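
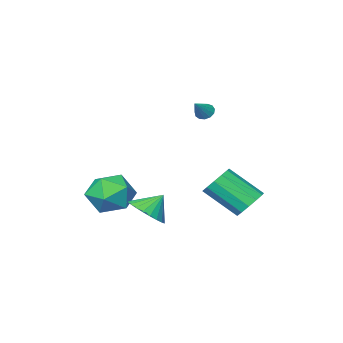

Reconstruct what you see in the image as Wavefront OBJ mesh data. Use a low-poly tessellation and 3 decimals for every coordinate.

v -3.877 -1.109 1.248
v -3.682 -0.815 0.88
v -3.043 -0.731 1.992
v -3.877 -0.654 1.017
v -4.072 -0.638 1.227
v -4.205 -0.772 1.444
v -4.234 -1.012 1.599
v -4.15 -1.284 1.642
v -3.978 -1.5 1.56
v -3.775 -1.591 1.379
v -3.604 -1.53 1.156
v -3.52 -1.335 0.963
v -3.549 -1.068 0.86
v -3.008 3.673 -2.986
v -2.271 3.727 -3.481
v -1.294 2.442 -2.169
v -2.032 2.387 -1.674
v -2.241 4.096 -3.142
v -1.265 2.81 -1.83
v -2.455 4.33 -2.754
v -1.479 3.044 -1.442
v -2.844 4.355 -2.439
v -1.868 3.07 -1.127
v -3.286 4.164 -2.298
v -2.31 2.879 -0.986
v -3.639 3.817 -2.375
v -2.663 2.531 -1.063
v -3.792 3.424 -2.646
v -2.816 2.138 -1.335
v -3.696 3.11 -3.026
v -2.72 1.824 -1.714
v -3.382 2.975 -3.392
v -2.406 1.689 -2.08
v -2.949 3.061 -3.63
v -1.973 1.775 -2.318
v -2.534 3.342 -3.663
v -1.558 2.056 -2.351
v 1.572 0.679 -3.168
v 2.61 0.493 -2.474
v 0.89 -1.173 -2.646
v 1.928 -1.359 -1.952
v 1.069 -0.51 -1.587
v 1.49 0.634 -1.909
v 2.01 -1.314 -3.211
v 2.431 -0.17 -3.533
v 2.88 -0.739 -2.501
v 2.298 -0.243 -1.497
v 1.202 -0.437 -3.623
v 0.62 0.059 -2.619
v 2.411 3.581 -2.291
v 3.071 3.164 -1.666
v 1.649 3.759 -1.369
v 3.177 3.539 -1.65
v 3.167 3.921 -1.732
v 3.042 4.25 -1.899
v 2.821 4.478 -2.126
v 2.537 4.569 -2.378
v 2.234 4.509 -2.617
v 1.958 4.309 -2.806
v 1.751 3.997 -2.917
v 1.645 3.622 -2.932
v 1.655 3.241 -2.85
v 1.78 2.911 -2.683
v 2.001 2.684 -2.456
v 2.285 2.593 -2.204
v 2.588 2.652 -1.965
v 2.864 2.853 -1.776
f 2 1 4
f 2 4 3
f 4 1 5
f 4 5 3
f 5 1 6
f 5 6 3
f 6 1 7
f 6 7 3
f 7 1 8
f 7 8 3
f 8 1 9
f 8 9 3
f 9 1 10
f 9 10 3
f 10 1 11
f 10 11 3
f 11 1 12
f 11 12 3
f 12 1 13
f 12 13 3
f 13 1 2
f 13 2 3
f 15 14 18
f 15 18 16
f 16 18 19
f 16 19 17
f 18 14 20
f 18 20 19
f 19 20 21
f 19 21 17
f 20 14 22
f 20 22 21
f 21 22 23
f 21 23 17
f 22 14 24
f 22 24 23
f 23 24 25
f 23 25 17
f 24 14 26
f 24 26 25
f 25 26 27
f 25 27 17
f 26 14 28
f 26 28 27
f 27 28 29
f 27 29 17
f 28 14 30
f 28 30 29
f 29 30 31
f 29 31 17
f 30 14 32
f 30 32 31
f 31 32 33
f 31 33 17
f 32 14 34
f 32 34 33
f 33 34 35
f 33 35 17
f 34 14 36
f 34 36 35
f 35 36 37
f 35 37 17
f 36 14 15
f 36 15 37
f 37 15 16
f 37 16 17
f 38 49 43
f 38 43 39
f 38 39 45
f 38 45 48
f 38 48 49
f 39 43 47
f 43 49 42
f 49 48 40
f 48 45 44
f 45 39 46
f 41 47 42
f 41 42 40
f 41 40 44
f 41 44 46
f 41 46 47
f 42 47 43
f 40 42 49
f 44 40 48
f 46 44 45
f 47 46 39
f 51 50 53
f 51 53 52
f 53 50 54
f 53 54 52
f 54 50 55
f 54 55 52
f 55 50 56
f 55 56 52
f 56 50 57
f 56 57 52
f 57 50 58
f 57 58 52
f 58 50 59
f 58 59 52
f 59 50 60
f 59 60 52
f 60 50 61
f 60 61 52
f 61 50 62
f 61 62 52
f 62 50 63
f 62 63 52
f 63 50 64
f 63 64 52
f 64 50 65
f 64 65 52
f 65 50 66
f 65 66 52
f 66 50 67
f 66 67 52
f 67 50 51
f 67 51 52



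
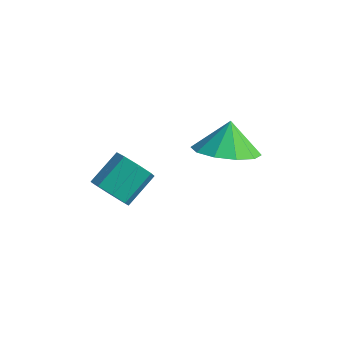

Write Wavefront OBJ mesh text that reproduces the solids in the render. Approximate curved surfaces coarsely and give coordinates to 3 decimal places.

v 3.951 -2.827 -1.141
v 4.751 -2.323 -1.225
v 3.769 -2.393 -0.259
v 4.315 -2.012 -1.467
v 3.74 -2.013 -1.584
v 3.245 -2.325 -1.533
v 3.02 -2.828 -1.332
v 3.15 -3.331 -1.058
v 3.586 -3.641 -0.816
v 4.161 -3.641 -0.698
v 4.656 -3.329 -0.75
v 4.881 -2.825 -0.951
v 0.987 -4.165 -3.743
v 1.635 -4.278 -3.697
v 1.762 -3.288 -3.032
v 1.113 -3.175 -3.077
v 1.516 -3.994 -4.098
v 1.643 -3.004 -3.432
v 1.087 -3.81 -4.29
v 1.214 -2.82 -3.624
v 0.599 -3.834 -4.162
v 0.726 -2.844 -3.496
v 0.338 -4.052 -3.788
v 0.465 -3.062 -3.123
v 0.457 -4.336 -3.388
v 0.584 -3.346 -2.722
v 0.886 -4.52 -3.196
v 1.013 -3.53 -2.53
v 1.374 -4.496 -3.324
v 1.501 -3.506 -2.658
f 2 1 4
f 2 4 3
f 4 1 5
f 4 5 3
f 5 1 6
f 5 6 3
f 6 1 7
f 6 7 3
f 7 1 8
f 7 8 3
f 8 1 9
f 8 9 3
f 9 1 10
f 9 10 3
f 10 1 11
f 10 11 3
f 11 1 12
f 11 12 3
f 12 1 2
f 12 2 3
f 14 13 17
f 14 17 15
f 15 17 18
f 15 18 16
f 17 13 19
f 17 19 18
f 18 19 20
f 18 20 16
f 19 13 21
f 19 21 20
f 20 21 22
f 20 22 16
f 21 13 23
f 21 23 22
f 22 23 24
f 22 24 16
f 23 13 25
f 23 25 24
f 24 25 26
f 24 26 16
f 25 13 27
f 25 27 26
f 26 27 28
f 26 28 16
f 27 13 29
f 27 29 28
f 28 29 30
f 28 30 16
f 29 13 14
f 29 14 30
f 30 14 15
f 30 15 16



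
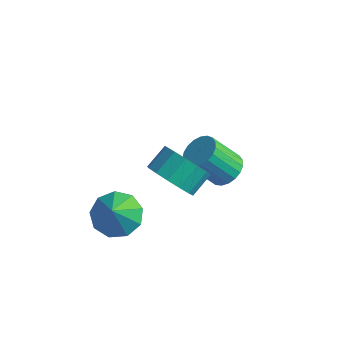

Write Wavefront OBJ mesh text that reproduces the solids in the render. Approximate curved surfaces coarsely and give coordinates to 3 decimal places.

v 2.638 -0.416 -1.542
v 3.694 -0.623 -1.445
v 3.817 0.309 -0.801
v 2.762 0.516 -0.898
v 3.65 -0.302 -1.901
v 3.774 0.63 -1.256
v 3.336 -0.012 -2.261
v 3.46 0.92 -1.616
v 2.835 0.17 -2.428
v 2.959 1.102 -1.783
v 2.281 0.195 -2.358
v 2.404 1.127 -1.713
v 1.822 0.057 -2.069
v 1.946 0.989 -1.424
v 1.583 -0.209 -1.639
v 1.706 0.723 -0.995
v 1.626 -0.53 -1.184
v 1.75 0.402 -0.539
v 1.94 -0.82 -0.824
v 2.064 0.112 -0.179
v 2.441 -1.002 -0.657
v 2.565 -0.07 -0.012
v 2.996 -1.027 -0.727
v 3.119 -0.095 -0.082
v 3.454 -0.889 -1.016
v 3.578 0.043 -0.371
v 0.665 -1.281 -4.374
v 1.366 -0.516 -4.158
v 1.175 -2.139 -2.986
v 0.733 -0.37 -3.836
v 0.069 -0.651 -3.766
v -0.317 -1.226 -3.98
v -0.243 -1.827 -4.379
v 0.256 -2.172 -4.775
v 0.946 -2.101 -4.984
v 1.505 -1.645 -4.908
v 1.671 -1.019 -4.582
v 2.357 3.604 -4.422
v 2.928 2.989 -4.446
v 2.134 2.2 -3.061
v 1.563 2.816 -3.038
v 3.077 3.218 -4.229
v 2.284 2.43 -2.845
v 3.102 3.515 -4.046
v 2.309 2.726 -2.662
v 2.998 3.827 -3.928
v 2.205 3.038 -2.543
v 2.784 4.1 -3.895
v 1.99 3.311 -2.511
v 2.495 4.288 -3.954
v 1.702 3.499 -2.569
v 2.182 4.357 -4.093
v 1.389 3.569 -2.709
v 1.9 4.297 -4.29
v 1.107 3.508 -2.905
v 1.696 4.116 -4.509
v 0.903 3.328 -3.124
v 1.607 3.847 -4.713
v 0.814 3.059 -3.329
v 1.647 3.537 -4.867
v 0.854 2.748 -3.483
v 1.81 3.237 -4.944
v 1.017 2.449 -3.56
v 2.068 3.002 -4.931
v 1.274 2.213 -3.546
v 2.375 2.87 -4.83
v 1.582 2.081 -3.445
v 2.679 2.865 -4.658
v 1.886 2.077 -3.274
f 2 1 5
f 2 5 3
f 3 5 6
f 3 6 4
f 5 1 7
f 5 7 6
f 6 7 8
f 6 8 4
f 7 1 9
f 7 9 8
f 8 9 10
f 8 10 4
f 9 1 11
f 9 11 10
f 10 11 12
f 10 12 4
f 11 1 13
f 11 13 12
f 12 13 14
f 12 14 4
f 13 1 15
f 13 15 14
f 14 15 16
f 14 16 4
f 15 1 17
f 15 17 16
f 16 17 18
f 16 18 4
f 17 1 19
f 17 19 18
f 18 19 20
f 18 20 4
f 19 1 21
f 19 21 20
f 20 21 22
f 20 22 4
f 21 1 23
f 21 23 22
f 22 23 24
f 22 24 4
f 23 1 25
f 23 25 24
f 24 25 26
f 24 26 4
f 25 1 2
f 25 2 26
f 26 2 3
f 26 3 4
f 28 27 30
f 28 30 29
f 30 27 31
f 30 31 29
f 31 27 32
f 31 32 29
f 32 27 33
f 32 33 29
f 33 27 34
f 33 34 29
f 34 27 35
f 34 35 29
f 35 27 36
f 35 36 29
f 36 27 37
f 36 37 29
f 37 27 28
f 37 28 29
f 39 38 42
f 39 42 40
f 40 42 43
f 40 43 41
f 42 38 44
f 42 44 43
f 43 44 45
f 43 45 41
f 44 38 46
f 44 46 45
f 45 46 47
f 45 47 41
f 46 38 48
f 46 48 47
f 47 48 49
f 47 49 41
f 48 38 50
f 48 50 49
f 49 50 51
f 49 51 41
f 50 38 52
f 50 52 51
f 51 52 53
f 51 53 41
f 52 38 54
f 52 54 53
f 53 54 55
f 53 55 41
f 54 38 56
f 54 56 55
f 55 56 57
f 55 57 41
f 56 38 58
f 56 58 57
f 57 58 59
f 57 59 41
f 58 38 60
f 58 60 59
f 59 60 61
f 59 61 41
f 60 38 62
f 60 62 61
f 61 62 63
f 61 63 41
f 62 38 64
f 62 64 63
f 63 64 65
f 63 65 41
f 64 38 66
f 64 66 65
f 65 66 67
f 65 67 41
f 66 38 68
f 66 68 67
f 67 68 69
f 67 69 41
f 68 38 39
f 68 39 69
f 69 39 40
f 69 40 41



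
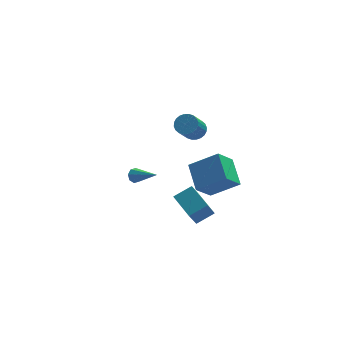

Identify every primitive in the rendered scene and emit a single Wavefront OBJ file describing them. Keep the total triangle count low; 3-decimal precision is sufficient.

v 1.67 -3.947 -0.407
v 0.74 -4.628 0.745
v 1.487 -2.284 0.429
v 0.556 -2.966 1.58
v 3.284 -4.314 0.68
v 2.353 -4.996 1.831
v 3.1 -2.652 1.515
v 2.17 -3.333 2.667
v 1.13 -2.325 -4.216
v 0.548 -3.363 -2.571
v 0.434 -0.923 -3.578
v -0.148 -1.961 -1.933
v 2.228 -2.039 -3.647
v 1.646 -3.077 -2.002
v 1.532 -0.637 -3.009
v 0.95 -1.675 -1.364
v 1.972 4.03 -0.829
v 2.457 4.352 -0.341
v 1.794 3.412 0.938
v 1.308 3.09 0.449
v 2.227 4.537 -0.324
v 1.563 3.597 0.955
v 1.957 4.646 -0.384
v 1.294 3.706 0.894
v 1.69 4.661 -0.512
v 1.027 3.721 0.767
v 1.466 4.579 -0.688
v 0.802 3.639 0.59
v 1.319 4.414 -0.886
v 0.655 3.474 0.393
v 1.271 4.191 -1.075
v 0.607 3.251 0.204
v 1.33 3.943 -1.226
v 0.666 3.003 0.052
v 1.486 3.708 -1.318
v 0.823 2.768 -0.039
v 1.717 3.523 -1.335
v 1.053 2.583 -0.056
v 1.986 3.414 -1.274
v 1.323 2.474 0.004
v 2.253 3.399 -1.147
v 1.59 2.459 0.132
v 2.478 3.481 -0.97
v 1.814 2.541 0.308
v 2.625 3.646 -0.773
v 1.961 2.706 0.506
v 2.673 3.869 -0.584
v 2.009 2.929 0.695
v 2.614 4.117 -0.432
v 1.95 3.177 0.846
v -2.36 -2.219 0.393
v -1.954 -2.055 0.131
v -1.28 -3.441 1.307
v -2.008 -1.856 0.462
v -2.269 -1.869 0.753
v -2.583 -2.087 0.833
v -2.766 -2.382 0.655
v -2.712 -2.581 0.324
v -2.452 -2.568 0.033
v -2.138 -2.351 -0.046
f 2 4 1
f 5 2 1
f 1 4 3
f 3 5 1
f 2 8 4
f 6 2 5
f 6 8 2
f 4 8 3
f 7 5 3
f 3 8 7
f 7 6 5
f 8 6 7
f 10 12 9
f 13 10 9
f 9 12 11
f 11 13 9
f 10 16 12
f 14 10 13
f 14 16 10
f 12 16 11
f 15 13 11
f 11 16 15
f 15 14 13
f 16 14 15
f 18 17 21
f 18 21 19
f 19 21 22
f 19 22 20
f 21 17 23
f 21 23 22
f 22 23 24
f 22 24 20
f 23 17 25
f 23 25 24
f 24 25 26
f 24 26 20
f 25 17 27
f 25 27 26
f 26 27 28
f 26 28 20
f 27 17 29
f 27 29 28
f 28 29 30
f 28 30 20
f 29 17 31
f 29 31 30
f 30 31 32
f 30 32 20
f 31 17 33
f 31 33 32
f 32 33 34
f 32 34 20
f 33 17 35
f 33 35 34
f 34 35 36
f 34 36 20
f 35 17 37
f 35 37 36
f 36 37 38
f 36 38 20
f 37 17 39
f 37 39 38
f 38 39 40
f 38 40 20
f 39 17 41
f 39 41 40
f 40 41 42
f 40 42 20
f 41 17 43
f 41 43 42
f 42 43 44
f 42 44 20
f 43 17 45
f 43 45 44
f 44 45 46
f 44 46 20
f 45 17 47
f 45 47 46
f 46 47 48
f 46 48 20
f 47 17 49
f 47 49 48
f 48 49 50
f 48 50 20
f 49 17 18
f 49 18 50
f 50 18 19
f 50 19 20
f 52 51 54
f 52 54 53
f 54 51 55
f 54 55 53
f 55 51 56
f 55 56 53
f 56 51 57
f 56 57 53
f 57 51 58
f 57 58 53
f 58 51 59
f 58 59 53
f 59 51 60
f 59 60 53
f 60 51 52
f 60 52 53



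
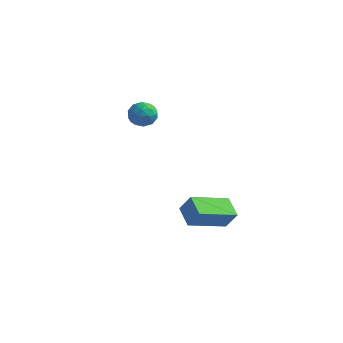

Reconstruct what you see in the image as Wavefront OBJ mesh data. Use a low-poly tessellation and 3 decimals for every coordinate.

v -2.089 1.457 1.217
v -1.823 1.006 1.835
v -3.317 1.074 1.465
v -3.051 0.623 2.083
v -3.027 1.431 2.131
v -2.268 1.668 1.977
v -2.872 0.412 1.323
v -2.113 0.649 1.169
v -2.307 0.361 1.9
v -2.403 0.991 2.4
v -2.737 1.089 0.9
v -2.833 1.719 1.4
v -1.848 1.265 1.504
v -3.292 0.815 1.796
v -3.277 1.29 1.824
v -3.121 1.025 2.187
v -2.11 1.654 1.588
v -1.953 1.389 1.951
v -2.661 1.639 2.125
v -3.187 0.691 1.349
v -3.03 0.426 1.712
v -2.019 1.055 1.113
v -1.863 0.79 1.476
v -2.479 0.441 1.175
v -1.977 0.621 1.906
v -2.699 0.396 2.052
v -2.593 0.272 1.605
v -2.147 0.411 1.514
v -2.033 0.991 2.2
v -2.755 0.766 2.346
v -2.74 1.241 2.374
v -2.294 1.38 2.283
v -2.317 0.612 2.238
v -2.385 1.314 0.954
v -3.107 1.089 1.1
v -2.846 0.7 1.017
v -2.4 0.839 0.926
v -2.441 1.684 1.248
v -3.163 1.459 1.394
v -2.993 1.669 1.786
v -2.547 1.808 1.695
v -2.823 1.468 1.062
v 3.125 -4.188 -1.522
v 2.259 -3.501 -1.055
v 4.133 -2.399 -2.283
v 3.267 -1.712 -1.817
v 3.693 -4.108 -0.583
v 2.827 -3.421 -0.117
v 4.701 -2.319 -1.345
v 3.835 -1.632 -0.878
f 1 38 17
f 38 12 41
f 17 41 6
f 38 41 17
f 1 17 13
f 17 6 18
f 13 18 2
f 17 18 13
f 1 13 22
f 13 2 23
f 22 23 8
f 13 23 22
f 1 22 34
f 22 8 37
f 34 37 11
f 22 37 34
f 1 34 38
f 34 11 42
f 38 42 12
f 34 42 38
f 2 18 29
f 18 6 32
f 29 32 10
f 18 32 29
f 6 41 19
f 41 12 40
f 19 40 5
f 41 40 19
f 12 42 39
f 42 11 35
f 39 35 3
f 42 35 39
f 11 37 36
f 37 8 24
f 36 24 7
f 37 24 36
f 8 23 28
f 23 2 25
f 28 25 9
f 23 25 28
f 4 30 16
f 30 10 31
f 16 31 5
f 30 31 16
f 4 16 14
f 16 5 15
f 14 15 3
f 16 15 14
f 4 14 21
f 14 3 20
f 21 20 7
f 14 20 21
f 4 21 26
f 21 7 27
f 26 27 9
f 21 27 26
f 4 26 30
f 26 9 33
f 30 33 10
f 26 33 30
f 5 31 19
f 31 10 32
f 19 32 6
f 31 32 19
f 3 15 39
f 15 5 40
f 39 40 12
f 15 40 39
f 7 20 36
f 20 3 35
f 36 35 11
f 20 35 36
f 9 27 28
f 27 7 24
f 28 24 8
f 27 24 28
f 10 33 29
f 33 9 25
f 29 25 2
f 33 25 29
f 44 46 43
f 47 44 43
f 43 46 45
f 45 47 43
f 44 50 46
f 48 44 47
f 48 50 44
f 46 50 45
f 49 47 45
f 45 50 49
f 49 48 47
f 50 48 49



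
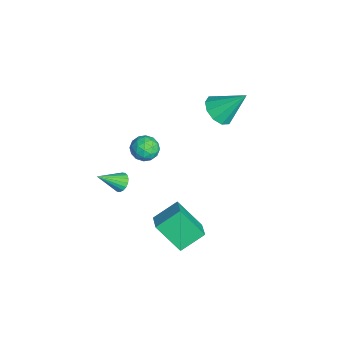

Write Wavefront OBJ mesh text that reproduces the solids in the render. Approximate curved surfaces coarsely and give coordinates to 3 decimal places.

v 1.523 -1.695 -2.262
v 1.183 -0.49 -1.473
v 2.131 -0.592 -3.684
v 1.79 0.613 -2.895
v 2.59 -1.693 -1.805
v 2.249 -0.488 -1.016
v 3.197 -0.59 -3.227
v 2.857 0.615 -2.438
v -3.976 2.21 0.161
v -3.539 1.543 0.657
v -3.624 3.51 1.599
v -3.143 1.806 0.322
v -3.066 2.224 -0.074
v -3.336 2.636 -0.38
v -3.851 2.887 -0.48
v -4.413 2.878 -0.335
v -4.809 2.615 -0.001
v -4.886 2.197 0.395
v -4.616 1.785 0.702
v -4.101 1.534 0.802
v -1.298 -2.941 -2.327
v -0.967 -3.175 -2.714
v -1.062 -4.119 -1.413
v -0.808 -3.039 -2.58
v -0.745 -2.883 -2.395
v -0.792 -2.739 -2.198
v -0.939 -2.635 -2.026
v -1.157 -2.591 -1.913
v -1.404 -2.617 -1.883
v -1.629 -2.707 -1.941
v -1.788 -2.843 -2.075
v -1.851 -2.999 -2.259
v -1.804 -3.143 -2.457
v -1.657 -3.247 -2.629
v -1.438 -3.291 -2.742
v -1.192 -3.265 -2.772
v -0.399 -1.131 1.193
v -0.074 -1.609 0.704
v -0.966 -2.071 1.736
v -0.641 -2.549 1.247
v -0.22 -2.198 1.768
v 0.131 -1.616 1.432
v -1.171 -2.064 1.008
v -0.82 -1.482 0.672
v -0.552 -2.185 0.589
v 0.036 -2.268 1.059
v -1.076 -1.412 1.381
v -0.488 -1.495 1.851
v -0.187 -1.287 0.901
v -0.853 -2.393 1.539
v -0.605 -2.186 1.846
v -0.415 -2.467 1.558
v -0.066 -1.292 1.329
v 0.124 -1.573 1.041
v 0.039 -1.919 1.667
v -1.164 -2.107 1.399
v -0.974 -2.388 1.111
v -0.625 -1.213 0.882
v -0.435 -1.494 0.594
v -1.079 -1.761 0.773
v -0.277 -1.907 0.546
v -0.61 -2.46 0.865
v -0.921 -2.174 0.724
v -0.715 -1.833 0.527
v 0.069 -1.956 0.822
v -0.265 -2.509 1.141
v -0.017 -2.302 1.448
v 0.189 -1.96 1.25
v -0.212 -2.295 0.755
v -0.775 -1.171 1.299
v -1.109 -1.724 1.618
v -1.229 -1.72 1.19
v -1.023 -1.378 0.992
v -0.43 -1.22 1.575
v -0.763 -1.773 1.894
v -0.325 -1.847 1.913
v -0.119 -1.506 1.716
v -0.828 -1.385 1.685
f 2 4 1
f 5 2 1
f 1 4 3
f 3 5 1
f 2 8 4
f 6 2 5
f 6 8 2
f 4 8 3
f 7 5 3
f 3 8 7
f 7 6 5
f 8 6 7
f 10 9 12
f 10 12 11
f 12 9 13
f 12 13 11
f 13 9 14
f 13 14 11
f 14 9 15
f 14 15 11
f 15 9 16
f 15 16 11
f 16 9 17
f 16 17 11
f 17 9 18
f 17 18 11
f 18 9 19
f 18 19 11
f 19 9 20
f 19 20 11
f 20 9 10
f 20 10 11
f 22 21 24
f 22 24 23
f 24 21 25
f 24 25 23
f 25 21 26
f 25 26 23
f 26 21 27
f 26 27 23
f 27 21 28
f 27 28 23
f 28 21 29
f 28 29 23
f 29 21 30
f 29 30 23
f 30 21 31
f 30 31 23
f 31 21 32
f 31 32 23
f 32 21 33
f 32 33 23
f 33 21 34
f 33 34 23
f 34 21 35
f 34 35 23
f 35 21 36
f 35 36 23
f 36 21 22
f 36 22 23
f 37 74 53
f 74 48 77
f 53 77 42
f 74 77 53
f 37 53 49
f 53 42 54
f 49 54 38
f 53 54 49
f 37 49 58
f 49 38 59
f 58 59 44
f 49 59 58
f 37 58 70
f 58 44 73
f 70 73 47
f 58 73 70
f 37 70 74
f 70 47 78
f 74 78 48
f 70 78 74
f 38 54 65
f 54 42 68
f 65 68 46
f 54 68 65
f 42 77 55
f 77 48 76
f 55 76 41
f 77 76 55
f 48 78 75
f 78 47 71
f 75 71 39
f 78 71 75
f 47 73 72
f 73 44 60
f 72 60 43
f 73 60 72
f 44 59 64
f 59 38 61
f 64 61 45
f 59 61 64
f 40 66 52
f 66 46 67
f 52 67 41
f 66 67 52
f 40 52 50
f 52 41 51
f 50 51 39
f 52 51 50
f 40 50 57
f 50 39 56
f 57 56 43
f 50 56 57
f 40 57 62
f 57 43 63
f 62 63 45
f 57 63 62
f 40 62 66
f 62 45 69
f 66 69 46
f 62 69 66
f 41 67 55
f 67 46 68
f 55 68 42
f 67 68 55
f 39 51 75
f 51 41 76
f 75 76 48
f 51 76 75
f 43 56 72
f 56 39 71
f 72 71 47
f 56 71 72
f 45 63 64
f 63 43 60
f 64 60 44
f 63 60 64
f 46 69 65
f 69 45 61
f 65 61 38
f 69 61 65



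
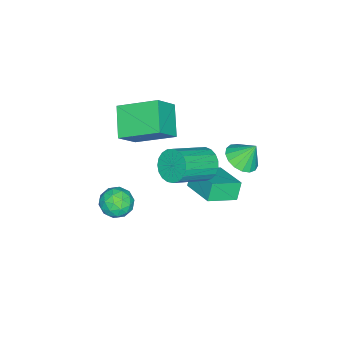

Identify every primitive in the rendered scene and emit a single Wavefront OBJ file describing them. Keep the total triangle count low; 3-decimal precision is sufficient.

v -0.106 -4.179 1.337
v 0.864 -4.503 2.421
v -0.493 -2.352 2.23
v 0.477 -2.676 3.314
v 1.123 -3.484 0.446
v 2.093 -3.808 1.53
v 0.736 -1.657 1.339
v 1.706 -1.981 2.423
v 2.082 -0.492 -0.408
v 1.644 -0.493 0.424
v 1.022 0.393 -0.966
v 0.583 0.393 -0.135
v 2.997 0.907 0.075
v 2.558 0.907 0.906
v 1.936 1.793 -0.484
v 1.498 1.792 0.348
v -0.804 0.781 -0.617
v -0.378 0.178 -0.176
v -1.016 1.359 0.377
v -0.087 0.453 -0.274
v 0.039 0.803 -0.45
v -0.027 1.147 -0.665
v -0.272 1.408 -0.869
v -0.639 1.525 -1.015
v -1.043 1.472 -1.07
v -1.393 1.26 -1.022
v -1.607 0.938 -0.88
v -1.638 0.581 -0.679
v -1.478 0.269 -0.463
v -1.163 0.074 -0.283
v -0.766 0.042 -0.179
v 1.534 -3.825 -2.939
v 1.88 -3.229 -3.441
v 2.74 -4.491 -2.899
v 3.086 -3.895 -3.401
v 2.865 -3.702 -2.601
v 2.12 -3.291 -2.626
v 2.5 -4.429 -3.714
v 1.755 -4.018 -3.739
v 2.477 -3.603 -3.92
v 2.702 -3.154 -3.232
v 1.918 -4.566 -3.108
v 2.143 -4.117 -2.42
v 1.601 -3.469 -3.194
v 3.019 -4.251 -3.146
v 2.889 -4.138 -2.676
v 3.092 -3.788 -2.971
v 1.742 -3.505 -2.715
v 1.945 -3.155 -3.009
v 2.524 -3.433 -2.516
v 2.675 -4.565 -3.331
v 2.878 -4.215 -3.625
v 1.528 -3.932 -3.369
v 1.731 -3.582 -3.664
v 2.096 -4.287 -3.824
v 2.155 -3.338 -3.77
v 2.864 -3.73 -3.746
v 2.52 -4.043 -3.93
v 2.082 -3.802 -3.945
v 2.288 -3.074 -3.366
v 2.996 -3.466 -3.342
v 2.867 -3.352 -2.872
v 2.428 -3.11 -2.887
v 2.638 -3.294 -3.647
v 1.624 -4.254 -2.998
v 2.332 -4.646 -2.974
v 2.192 -4.61 -3.453
v 1.753 -4.368 -3.468
v 1.756 -3.99 -2.594
v 2.465 -4.382 -2.57
v 2.538 -3.918 -2.395
v 2.1 -3.677 -2.41
v 1.982 -4.426 -2.693
v 2.118 0.309 1.652
v 2.581 0.332 0.963
v 4.104 -0.447 1.96
v 3.642 -0.469 2.648
v 2.646 0.64 1.103
v 4.17 -0.138 2.1
v 2.621 0.891 1.339
v 4.144 0.113 2.336
v 2.508 1.042 1.628
v 4.031 0.263 2.625
v 2.328 1.066 1.922
v 3.851 0.287 2.919
v 2.112 0.959 2.169
v 3.635 0.18 3.166
v 1.897 0.739 2.326
v 3.42 -0.039 3.323
v 1.72 0.446 2.367
v 3.243 -0.333 3.364
v 1.612 0.129 2.284
v 3.135 -0.65 3.281
v 1.592 -0.157 2.092
v 3.115 -0.936 3.089
v 1.662 -0.363 1.823
v 3.186 -1.141 2.82
v 1.812 -0.452 1.525
v 3.335 -1.23 2.522
v 2.015 -0.409 1.249
v 3.538 -1.188 2.246
v 2.235 -0.242 1.042
v 3.758 -1.021 2.039
v 2.435 0.02 0.941
v 3.959 -0.759 1.938
f 2 4 1
f 5 2 1
f 1 4 3
f 3 5 1
f 2 8 4
f 6 2 5
f 6 8 2
f 4 8 3
f 7 5 3
f 3 8 7
f 7 6 5
f 8 6 7
f 10 12 9
f 13 10 9
f 9 12 11
f 11 13 9
f 10 16 12
f 14 10 13
f 14 16 10
f 12 16 11
f 15 13 11
f 11 16 15
f 15 14 13
f 16 14 15
f 18 17 20
f 18 20 19
f 20 17 21
f 20 21 19
f 21 17 22
f 21 22 19
f 22 17 23
f 22 23 19
f 23 17 24
f 23 24 19
f 24 17 25
f 24 25 19
f 25 17 26
f 25 26 19
f 26 17 27
f 26 27 19
f 27 17 28
f 27 28 19
f 28 17 29
f 28 29 19
f 29 17 30
f 29 30 19
f 30 17 31
f 30 31 19
f 31 17 18
f 31 18 19
f 32 69 48
f 69 43 72
f 48 72 37
f 69 72 48
f 32 48 44
f 48 37 49
f 44 49 33
f 48 49 44
f 32 44 53
f 44 33 54
f 53 54 39
f 44 54 53
f 32 53 65
f 53 39 68
f 65 68 42
f 53 68 65
f 32 65 69
f 65 42 73
f 69 73 43
f 65 73 69
f 33 49 60
f 49 37 63
f 60 63 41
f 49 63 60
f 37 72 50
f 72 43 71
f 50 71 36
f 72 71 50
f 43 73 70
f 73 42 66
f 70 66 34
f 73 66 70
f 42 68 67
f 68 39 55
f 67 55 38
f 68 55 67
f 39 54 59
f 54 33 56
f 59 56 40
f 54 56 59
f 35 61 47
f 61 41 62
f 47 62 36
f 61 62 47
f 35 47 45
f 47 36 46
f 45 46 34
f 47 46 45
f 35 45 52
f 45 34 51
f 52 51 38
f 45 51 52
f 35 52 57
f 52 38 58
f 57 58 40
f 52 58 57
f 35 57 61
f 57 40 64
f 61 64 41
f 57 64 61
f 36 62 50
f 62 41 63
f 50 63 37
f 62 63 50
f 34 46 70
f 46 36 71
f 70 71 43
f 46 71 70
f 38 51 67
f 51 34 66
f 67 66 42
f 51 66 67
f 40 58 59
f 58 38 55
f 59 55 39
f 58 55 59
f 41 64 60
f 64 40 56
f 60 56 33
f 64 56 60
f 75 74 78
f 75 78 76
f 76 78 79
f 76 79 77
f 78 74 80
f 78 80 79
f 79 80 81
f 79 81 77
f 80 74 82
f 80 82 81
f 81 82 83
f 81 83 77
f 82 74 84
f 82 84 83
f 83 84 85
f 83 85 77
f 84 74 86
f 84 86 85
f 85 86 87
f 85 87 77
f 86 74 88
f 86 88 87
f 87 88 89
f 87 89 77
f 88 74 90
f 88 90 89
f 89 90 91
f 89 91 77
f 90 74 92
f 90 92 91
f 91 92 93
f 91 93 77
f 92 74 94
f 92 94 93
f 93 94 95
f 93 95 77
f 94 74 96
f 94 96 95
f 95 96 97
f 95 97 77
f 96 74 98
f 96 98 97
f 97 98 99
f 97 99 77
f 98 74 100
f 98 100 99
f 99 100 101
f 99 101 77
f 100 74 102
f 100 102 101
f 101 102 103
f 101 103 77
f 102 74 104
f 102 104 103
f 103 104 105
f 103 105 77
f 104 74 75
f 104 75 105
f 105 75 76
f 105 76 77



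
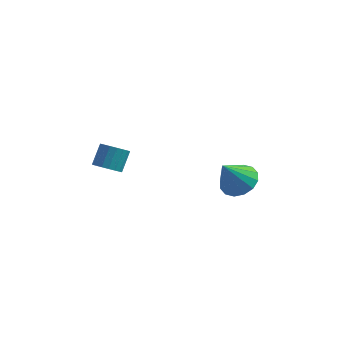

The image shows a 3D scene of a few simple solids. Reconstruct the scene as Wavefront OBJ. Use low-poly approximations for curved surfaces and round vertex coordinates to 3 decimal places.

v 3.985 2.478 -2.955
v 4.648 2.763 -2.544
v 3.495 1.842 -1.725
v 4.351 3.07 -2.503
v 3.956 3.22 -2.583
v 3.569 3.17 -2.763
v 3.294 2.936 -2.994
v 3.203 2.578 -3.215
v 3.322 2.194 -3.366
v 3.619 1.886 -3.408
v 4.014 1.737 -3.328
v 4.401 1.786 -3.148
v 4.677 2.021 -2.917
v 4.767 2.378 -2.696
v -1.083 1.647 -2.829
v -0.5 1.478 -2.764
v -0.395 2.144 -1.986
v -0.977 2.313 -2.051
v -0.484 1.683 -2.942
v -0.379 2.349 -2.163
v -0.587 1.881 -3.097
v -0.481 2.547 -2.318
v -0.788 2.032 -3.199
v -0.682 2.698 -2.42
v -1.047 2.107 -3.228
v -0.941 2.773 -2.449
v -1.313 2.091 -3.178
v -1.208 2.757 -2.399
v -1.534 1.987 -3.059
v -1.428 2.653 -2.28
v -1.665 1.816 -2.894
v -1.56 2.482 -2.116
v -1.681 1.611 -2.717
v -1.576 2.277 -1.938
v -1.579 1.413 -2.562
v -1.473 2.079 -1.783
v -1.378 1.262 -2.46
v -1.272 1.928 -1.681
v -1.119 1.187 -2.431
v -1.013 1.853 -1.652
v -0.852 1.203 -2.481
v -0.747 1.869 -1.702
v -0.632 1.307 -2.6
v -0.526 1.973 -1.821
f 2 1 4
f 2 4 3
f 4 1 5
f 4 5 3
f 5 1 6
f 5 6 3
f 6 1 7
f 6 7 3
f 7 1 8
f 7 8 3
f 8 1 9
f 8 9 3
f 9 1 10
f 9 10 3
f 10 1 11
f 10 11 3
f 11 1 12
f 11 12 3
f 12 1 13
f 12 13 3
f 13 1 14
f 13 14 3
f 14 1 2
f 14 2 3
f 16 15 19
f 16 19 17
f 17 19 20
f 17 20 18
f 19 15 21
f 19 21 20
f 20 21 22
f 20 22 18
f 21 15 23
f 21 23 22
f 22 23 24
f 22 24 18
f 23 15 25
f 23 25 24
f 24 25 26
f 24 26 18
f 25 15 27
f 25 27 26
f 26 27 28
f 26 28 18
f 27 15 29
f 27 29 28
f 28 29 30
f 28 30 18
f 29 15 31
f 29 31 30
f 30 31 32
f 30 32 18
f 31 15 33
f 31 33 32
f 32 33 34
f 32 34 18
f 33 15 35
f 33 35 34
f 34 35 36
f 34 36 18
f 35 15 37
f 35 37 36
f 36 37 38
f 36 38 18
f 37 15 39
f 37 39 38
f 38 39 40
f 38 40 18
f 39 15 41
f 39 41 40
f 40 41 42
f 40 42 18
f 41 15 43
f 41 43 42
f 42 43 44
f 42 44 18
f 43 15 16
f 43 16 44
f 44 16 17
f 44 17 18



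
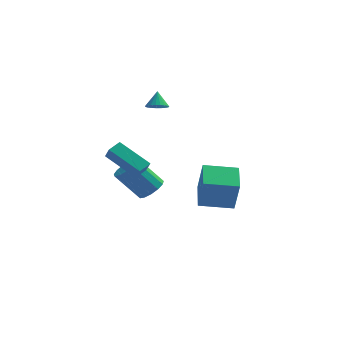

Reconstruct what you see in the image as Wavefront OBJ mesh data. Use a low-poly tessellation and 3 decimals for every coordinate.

v -0.571 -0.471 -3.407
v 0.038 -0.708 -2.895
v -1.261 -0.727 -1.361
v -1.869 -0.489 -1.873
v 0.037 -0.24 -2.89
v -1.262 -0.259 -1.356
v -0.157 0.154 -3.05
v -1.456 0.135 -1.516
v -0.483 0.35 -3.322
v -1.781 0.332 -1.788
v -0.836 0.286 -3.622
v -2.134 0.267 -2.088
v -1.105 -0.019 -3.854
v -2.403 -0.038 -2.32
v -1.204 -0.467 -3.943
v -2.503 -0.486 -2.409
v -1.102 -0.916 -3.863
v -2.401 -0.935 -2.329
v -0.832 -1.224 -3.637
v -2.131 -1.243 -2.103
v -0.478 -1.293 -3.339
v -1.777 -1.311 -1.805
v -0.154 -1.1 -3.062
v -1.453 -1.119 -1.528
v -0.866 -4.417 -0.628
v -0.612 -4.866 0.035
v -2.457 -3.73 0.447
v -2.203 -4.179 1.11
v -0.417 -3.781 -0.37
v -0.163 -4.23 0.293
v -2.008 -3.094 0.705
v -1.754 -3.543 1.368
v 1.748 0.426 -4.94
v 2.059 -0.061 -3.067
v 1.565 2.2 -4.449
v 1.876 1.714 -2.576
v 3.624 0.686 -5.184
v 3.935 0.2 -3.311
v 3.441 2.461 -4.693
v 3.752 1.974 -2.82
v -0.676 3.115 0.99
v -0.222 2.748 1.252
v -0.724 3.685 1.87
v -0.078 2.94 1.136
v -0.038 3.162 0.994
v -0.108 3.375 0.852
v -0.276 3.544 0.734
v -0.514 3.638 0.66
v -0.779 3.642 0.643
v -1.027 3.555 0.686
v -1.214 3.392 0.781
v -1.308 3.181 0.913
v -1.293 2.958 1.058
v -1.171 2.762 1.191
v -0.963 2.628 1.29
v -0.706 2.578 1.336
v -0.444 2.62 1.323
f 2 1 5
f 2 5 3
f 3 5 6
f 3 6 4
f 5 1 7
f 5 7 6
f 6 7 8
f 6 8 4
f 7 1 9
f 7 9 8
f 8 9 10
f 8 10 4
f 9 1 11
f 9 11 10
f 10 11 12
f 10 12 4
f 11 1 13
f 11 13 12
f 12 13 14
f 12 14 4
f 13 1 15
f 13 15 14
f 14 15 16
f 14 16 4
f 15 1 17
f 15 17 16
f 16 17 18
f 16 18 4
f 17 1 19
f 17 19 18
f 18 19 20
f 18 20 4
f 19 1 21
f 19 21 20
f 20 21 22
f 20 22 4
f 21 1 23
f 21 23 22
f 22 23 24
f 22 24 4
f 23 1 2
f 23 2 24
f 24 2 3
f 24 3 4
f 26 28 25
f 29 26 25
f 25 28 27
f 27 29 25
f 26 32 28
f 30 26 29
f 30 32 26
f 28 32 27
f 31 29 27
f 27 32 31
f 31 30 29
f 32 30 31
f 34 36 33
f 37 34 33
f 33 36 35
f 35 37 33
f 34 40 36
f 38 34 37
f 38 40 34
f 36 40 35
f 39 37 35
f 35 40 39
f 39 38 37
f 40 38 39
f 42 41 44
f 42 44 43
f 44 41 45
f 44 45 43
f 45 41 46
f 45 46 43
f 46 41 47
f 46 47 43
f 47 41 48
f 47 48 43
f 48 41 49
f 48 49 43
f 49 41 50
f 49 50 43
f 50 41 51
f 50 51 43
f 51 41 52
f 51 52 43
f 52 41 53
f 52 53 43
f 53 41 54
f 53 54 43
f 54 41 55
f 54 55 43
f 55 41 56
f 55 56 43
f 56 41 57
f 56 57 43
f 57 41 42
f 57 42 43



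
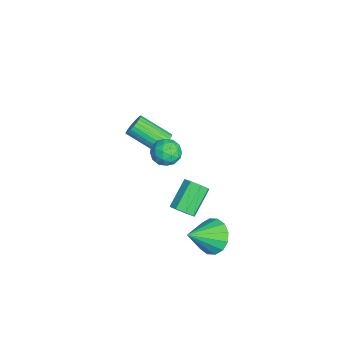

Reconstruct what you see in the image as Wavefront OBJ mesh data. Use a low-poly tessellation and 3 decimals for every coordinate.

v 2.459 0.238 2.242
v 3.116 0.501 2.635
v 2.844 -1.001 2.425
v 3.501 -0.738 2.818
v 2.769 -0.652 3.152
v 2.531 0.113 3.039
v 3.429 -0.613 2.021
v 3.191 0.152 1.908
v 3.716 -0.026 2.499
v 3.308 -0.05 3.197
v 2.652 -0.45 1.863
v 2.244 -0.474 2.561
v 2.753 0.478 2.423
v 3.207 -0.978 2.637
v 2.776 -0.928 2.833
v 3.162 -0.773 3.065
v 2.409 0.25 2.66
v 2.796 0.405 2.891
v 2.592 -0.273 3.195
v 3.164 -0.905 2.169
v 3.551 -0.75 2.4
v 2.798 0.273 1.995
v 3.184 0.428 2.227
v 3.368 -0.227 1.865
v 3.492 0.323 2.573
v 3.719 -0.405 2.681
v 3.677 -0.332 2.212
v 3.537 0.118 2.146
v 3.252 0.309 2.984
v 3.479 -0.419 3.091
v 3.048 -0.369 3.288
v 2.908 0.081 3.221
v 3.605 -0 2.904
v 2.481 -0.081 1.969
v 2.708 -0.809 2.076
v 3.052 -0.581 1.839
v 2.912 -0.131 1.772
v 2.241 -0.095 2.379
v 2.468 -0.823 2.487
v 2.423 -0.618 2.914
v 2.283 -0.168 2.848
v 2.355 -0.5 2.156
v 3.362 2 -4.15
v 4.084 2.699 -3.848
v 4.158 0.7 -3.05
v 3.678 2.753 -3.491
v 3.187 2.605 -3.31
v 2.743 2.295 -3.355
v 2.465 1.905 -3.612
v 2.427 1.541 -4.014
v 2.639 1.3 -4.453
v 3.045 1.247 -4.81
v 3.536 1.395 -4.991
v 3.98 1.705 -4.946
v 4.258 2.094 -4.688
v 4.297 2.458 -4.286
v 2.514 0.555 -2.882
v 3.025 0.709 -2.429
v 1.877 1.5 -1.405
v 1.366 1.345 -1.858
v 2.957 1.091 -2.799
v 1.809 1.881 -1.775
v 2.63 1.158 -3.218
v 1.481 1.948 -2.194
v 2.235 0.872 -3.44
v 1.086 1.662 -2.416
v 2.003 0.4 -3.335
v 0.855 1.191 -2.311
v 2.071 0.019 -2.965
v 0.923 0.809 -1.941
v 2.399 -0.048 -2.546
v 1.25 0.742 -1.522
v 2.794 0.238 -2.324
v 1.645 1.028 -1.3
v -1.218 -0.137 -1.022
v -0.626 -0.426 -1.059
v -1.309 -1.952 -0.075
v -1.902 -1.663 -0.038
v -0.604 -0.294 -0.839
v -1.287 -1.82 0.145
v -0.675 -0.138 -0.647
v -1.359 -1.664 0.337
v -0.829 0.018 -0.512
v -1.513 -1.508 0.472
v -1.043 0.15 -0.454
v -1.726 -1.376 0.53
v -1.283 0.239 -0.483
v -1.966 -1.287 0.5
v -1.513 0.271 -0.594
v -2.196 -1.255 0.389
v -1.698 0.24 -0.771
v -2.382 -1.286 0.213
v -1.811 0.152 -0.985
v -2.494 -1.374 -0.001
v -1.833 0.02 -1.205
v -2.516 -1.506 -0.221
v -1.761 -0.136 -1.397
v -2.445 -1.662 -0.413
v -1.607 -0.292 -1.532
v -2.291 -1.818 -0.548
v -1.394 -0.424 -1.59
v -2.077 -1.95 -0.606
v -1.154 -0.513 -1.56
v -1.837 -2.039 -0.577
v -0.924 -0.545 -1.449
v -1.607 -2.071 -0.466
v -0.738 -0.514 -1.273
v -1.422 -2.04 -0.289
f 1 38 17
f 38 12 41
f 17 41 6
f 38 41 17
f 1 17 13
f 17 6 18
f 13 18 2
f 17 18 13
f 1 13 22
f 13 2 23
f 22 23 8
f 13 23 22
f 1 22 34
f 22 8 37
f 34 37 11
f 22 37 34
f 1 34 38
f 34 11 42
f 38 42 12
f 34 42 38
f 2 18 29
f 18 6 32
f 29 32 10
f 18 32 29
f 6 41 19
f 41 12 40
f 19 40 5
f 41 40 19
f 12 42 39
f 42 11 35
f 39 35 3
f 42 35 39
f 11 37 36
f 37 8 24
f 36 24 7
f 37 24 36
f 8 23 28
f 23 2 25
f 28 25 9
f 23 25 28
f 4 30 16
f 30 10 31
f 16 31 5
f 30 31 16
f 4 16 14
f 16 5 15
f 14 15 3
f 16 15 14
f 4 14 21
f 14 3 20
f 21 20 7
f 14 20 21
f 4 21 26
f 21 7 27
f 26 27 9
f 21 27 26
f 4 26 30
f 26 9 33
f 30 33 10
f 26 33 30
f 5 31 19
f 31 10 32
f 19 32 6
f 31 32 19
f 3 15 39
f 15 5 40
f 39 40 12
f 15 40 39
f 7 20 36
f 20 3 35
f 36 35 11
f 20 35 36
f 9 27 28
f 27 7 24
f 28 24 8
f 27 24 28
f 10 33 29
f 33 9 25
f 29 25 2
f 33 25 29
f 44 43 46
f 44 46 45
f 46 43 47
f 46 47 45
f 47 43 48
f 47 48 45
f 48 43 49
f 48 49 45
f 49 43 50
f 49 50 45
f 50 43 51
f 50 51 45
f 51 43 52
f 51 52 45
f 52 43 53
f 52 53 45
f 53 43 54
f 53 54 45
f 54 43 55
f 54 55 45
f 55 43 56
f 55 56 45
f 56 43 44
f 56 44 45
f 58 57 61
f 58 61 59
f 59 61 62
f 59 62 60
f 61 57 63
f 61 63 62
f 62 63 64
f 62 64 60
f 63 57 65
f 63 65 64
f 64 65 66
f 64 66 60
f 65 57 67
f 65 67 66
f 66 67 68
f 66 68 60
f 67 57 69
f 67 69 68
f 68 69 70
f 68 70 60
f 69 57 71
f 69 71 70
f 70 71 72
f 70 72 60
f 71 57 73
f 71 73 72
f 72 73 74
f 72 74 60
f 73 57 58
f 73 58 74
f 74 58 59
f 74 59 60
f 76 75 79
f 76 79 77
f 77 79 80
f 77 80 78
f 79 75 81
f 79 81 80
f 80 81 82
f 80 82 78
f 81 75 83
f 81 83 82
f 82 83 84
f 82 84 78
f 83 75 85
f 83 85 84
f 84 85 86
f 84 86 78
f 85 75 87
f 85 87 86
f 86 87 88
f 86 88 78
f 87 75 89
f 87 89 88
f 88 89 90
f 88 90 78
f 89 75 91
f 89 91 90
f 90 91 92
f 90 92 78
f 91 75 93
f 91 93 92
f 92 93 94
f 92 94 78
f 93 75 95
f 93 95 94
f 94 95 96
f 94 96 78
f 95 75 97
f 95 97 96
f 96 97 98
f 96 98 78
f 97 75 99
f 97 99 98
f 98 99 100
f 98 100 78
f 99 75 101
f 99 101 100
f 100 101 102
f 100 102 78
f 101 75 103
f 101 103 102
f 102 103 104
f 102 104 78
f 103 75 105
f 103 105 104
f 104 105 106
f 104 106 78
f 105 75 107
f 105 107 106
f 106 107 108
f 106 108 78
f 107 75 76
f 107 76 108
f 108 76 77
f 108 77 78



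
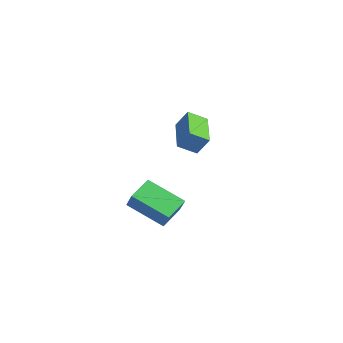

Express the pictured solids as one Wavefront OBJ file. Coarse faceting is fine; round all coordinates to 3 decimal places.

v -0.947 -4.656 -0.315
v -0.428 -4.788 0.623
v -1.278 -3.295 0.06
v -0.759 -3.427 0.997
v 0.899 -3.953 -1.237
v 1.418 -4.085 -0.3
v 0.568 -2.592 -0.863
v 1.087 -2.724 0.075
v -3.36 0.899 0.306
v -2.844 1.276 1.346
v -4.966 2.299 0.596
v -4.451 2.675 1.636
v -2.749 1.725 -0.296
v -2.234 2.101 0.744
v -4.356 3.124 -0.006
v -3.84 3.501 1.034
f 2 4 1
f 5 2 1
f 1 4 3
f 3 5 1
f 2 8 4
f 6 2 5
f 6 8 2
f 4 8 3
f 7 5 3
f 3 8 7
f 7 6 5
f 8 6 7
f 10 12 9
f 13 10 9
f 9 12 11
f 11 13 9
f 10 16 12
f 14 10 13
f 14 16 10
f 12 16 11
f 15 13 11
f 11 16 15
f 15 14 13
f 16 14 15



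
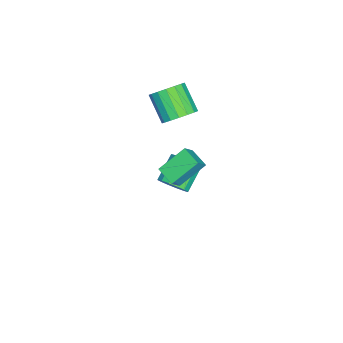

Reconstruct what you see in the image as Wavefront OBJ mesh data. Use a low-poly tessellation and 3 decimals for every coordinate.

v 2.181 -1.02 3.128
v 2.835 -1.271 3.936
v 1.217 0.114 4.259
v 1.871 -0.136 5.068
v 2.889 -0.124 2.832
v 3.543 -0.374 3.641
v 1.925 1.011 3.964
v 2.579 0.76 4.772
v -2.309 -1.49 3.165
v -1.739 -2.344 2.944
v -2.781 -3.363 4.194
v -3.351 -2.51 4.415
v -1.492 -2.129 3.325
v -2.533 -3.149 4.575
v -1.431 -1.769 3.67
v -2.473 -2.788 4.92
v -1.572 -1.344 3.899
v -2.614 -2.363 5.149
v -1.882 -0.953 3.959
v -2.924 -1.972 5.209
v -2.29 -0.685 3.838
v -3.331 -1.704 5.088
v -2.702 -0.601 3.563
v -3.743 -1.621 4.813
v -3.024 -0.722 3.196
v -4.065 -1.741 4.446
v -3.182 -1.018 2.823
v -4.224 -2.037 4.073
v -3.141 -1.423 2.527
v -4.182 -2.442 3.777
v -2.909 -1.843 2.378
v -3.95 -2.862 3.628
v -2.539 -2.182 2.409
v -3.581 -3.201 3.659
v -2.117 -2.363 2.613
v -3.159 -3.382 3.864
v -1.918 -1.796 -2.98
v -1.566 -2.328 -2.262
v -3.011 -1.936 -1.263
v -3.362 -1.404 -1.98
v -1.387 -1.872 -2.183
v -2.832 -1.479 -1.184
v -1.35 -1.394 -2.317
v -2.795 -1.002 -1.318
v -1.466 -1.025 -2.629
v -2.911 -0.633 -1.63
v -1.702 -0.862 -3.035
v -3.147 -0.47 -2.035
v -1.996 -0.95 -3.426
v -3.441 -0.557 -2.426
v -2.269 -1.264 -3.697
v -3.714 -0.872 -2.698
v -2.448 -1.721 -3.776
v -3.893 -1.328 -2.777
v -2.485 -2.198 -3.642
v -3.93 -1.806 -2.643
v -2.369 -2.567 -3.33
v -3.814 -2.175 -2.331
v -2.133 -2.73 -2.925
v -3.578 -2.338 -1.925
v -1.839 -2.643 -2.534
v -3.284 -2.25 -1.534
f 2 4 1
f 5 2 1
f 1 4 3
f 3 5 1
f 2 8 4
f 6 2 5
f 6 8 2
f 4 8 3
f 7 5 3
f 3 8 7
f 7 6 5
f 8 6 7
f 10 9 13
f 10 13 11
f 11 13 14
f 11 14 12
f 13 9 15
f 13 15 14
f 14 15 16
f 14 16 12
f 15 9 17
f 15 17 16
f 16 17 18
f 16 18 12
f 17 9 19
f 17 19 18
f 18 19 20
f 18 20 12
f 19 9 21
f 19 21 20
f 20 21 22
f 20 22 12
f 21 9 23
f 21 23 22
f 22 23 24
f 22 24 12
f 23 9 25
f 23 25 24
f 24 25 26
f 24 26 12
f 25 9 27
f 25 27 26
f 26 27 28
f 26 28 12
f 27 9 29
f 27 29 28
f 28 29 30
f 28 30 12
f 29 9 31
f 29 31 30
f 30 31 32
f 30 32 12
f 31 9 33
f 31 33 32
f 32 33 34
f 32 34 12
f 33 9 35
f 33 35 34
f 34 35 36
f 34 36 12
f 35 9 10
f 35 10 36
f 36 10 11
f 36 11 12
f 38 37 41
f 38 41 39
f 39 41 42
f 39 42 40
f 41 37 43
f 41 43 42
f 42 43 44
f 42 44 40
f 43 37 45
f 43 45 44
f 44 45 46
f 44 46 40
f 45 37 47
f 45 47 46
f 46 47 48
f 46 48 40
f 47 37 49
f 47 49 48
f 48 49 50
f 48 50 40
f 49 37 51
f 49 51 50
f 50 51 52
f 50 52 40
f 51 37 53
f 51 53 52
f 52 53 54
f 52 54 40
f 53 37 55
f 53 55 54
f 54 55 56
f 54 56 40
f 55 37 57
f 55 57 56
f 56 57 58
f 56 58 40
f 57 37 59
f 57 59 58
f 58 59 60
f 58 60 40
f 59 37 61
f 59 61 60
f 60 61 62
f 60 62 40
f 61 37 38
f 61 38 62
f 62 38 39
f 62 39 40



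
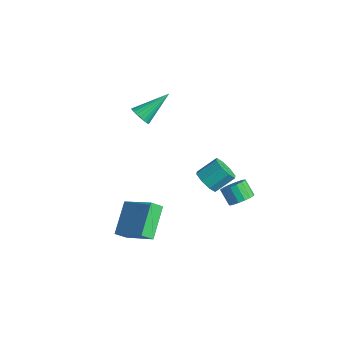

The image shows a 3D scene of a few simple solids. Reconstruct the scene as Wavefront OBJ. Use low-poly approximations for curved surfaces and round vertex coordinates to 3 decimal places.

v -0.996 -0.063 2.406
v -0.733 0.266 1.886
v -0.784 1.643 3.594
v -0.987 0.318 1.856
v -1.243 0.313 1.91
v -1.461 0.249 2.039
v -1.608 0.139 2.225
v -1.662 -0.003 2.438
v -1.615 -0.153 2.646
v -1.473 -0.291 2.818
v -1.259 -0.393 2.927
v -1.005 -0.445 2.957
v -0.749 -0.439 2.903
v -0.531 -0.376 2.773
v -0.383 -0.266 2.588
v -0.329 -0.124 2.375
v -0.377 0.027 2.167
v -0.518 0.164 1.995
v 2.825 3.867 -3.935
v 3.355 4.043 -3.42
v 2.605 3.989 -2.63
v 2.075 3.813 -3.145
v 3.223 4.366 -3.523
v 2.473 4.312 -2.733
v 3 4.575 -3.72
v 2.25 4.521 -2.931
v 2.737 4.621 -3.967
v 1.987 4.567 -3.177
v 2.494 4.495 -4.206
v 1.744 4.441 -3.417
v 2.326 4.225 -4.383
v 1.577 4.171 -3.594
v 2.273 3.872 -4.458
v 1.524 3.819 -3.668
v 2.347 3.519 -4.412
v 1.597 3.465 -3.623
v 2.529 3.245 -4.257
v 1.78 3.192 -3.468
v 2.78 3.114 -4.029
v 2.03 3.06 -3.239
v 3.041 3.155 -3.778
v 2.291 3.101 -2.989
v 3.252 3.359 -3.564
v 2.502 3.306 -2.774
v 3.365 3.68 -3.434
v 2.616 3.626 -2.645
v 2.705 1.571 -1.23
v 3.022 1.971 -1.859
v 3.311 3.03 -1.039
v 2.995 2.629 -0.41
v 2.416 2.082 -1.788
v 2.705 3.14 -0.968
v 1.98 1.893 -1.39
v 2.269 2.952 -0.57
v 1.968 1.515 -0.898
v 2.258 2.574 -0.079
v 2.389 1.17 -0.601
v 2.678 2.229 0.219
v 2.995 1.06 -0.672
v 3.284 2.118 0.148
v 3.431 1.248 -1.07
v 3.72 2.307 -0.25
v 3.442 1.626 -1.561
v 3.732 2.685 -0.742
v -0.243 -1.627 -3.463
v 1.608 -1.162 -2.39
v -0.084 -0.996 -4.011
v 1.767 -0.531 -2.937
v 0.813 -2.969 -4.703
v 2.664 -2.504 -3.629
v 0.972 -2.338 -5.25
v 2.823 -1.873 -4.177
f 2 1 4
f 2 4 3
f 4 1 5
f 4 5 3
f 5 1 6
f 5 6 3
f 6 1 7
f 6 7 3
f 7 1 8
f 7 8 3
f 8 1 9
f 8 9 3
f 9 1 10
f 9 10 3
f 10 1 11
f 10 11 3
f 11 1 12
f 11 12 3
f 12 1 13
f 12 13 3
f 13 1 14
f 13 14 3
f 14 1 15
f 14 15 3
f 15 1 16
f 15 16 3
f 16 1 17
f 16 17 3
f 17 1 18
f 17 18 3
f 18 1 2
f 18 2 3
f 20 19 23
f 20 23 21
f 21 23 24
f 21 24 22
f 23 19 25
f 23 25 24
f 24 25 26
f 24 26 22
f 25 19 27
f 25 27 26
f 26 27 28
f 26 28 22
f 27 19 29
f 27 29 28
f 28 29 30
f 28 30 22
f 29 19 31
f 29 31 30
f 30 31 32
f 30 32 22
f 31 19 33
f 31 33 32
f 32 33 34
f 32 34 22
f 33 19 35
f 33 35 34
f 34 35 36
f 34 36 22
f 35 19 37
f 35 37 36
f 36 37 38
f 36 38 22
f 37 19 39
f 37 39 38
f 38 39 40
f 38 40 22
f 39 19 41
f 39 41 40
f 40 41 42
f 40 42 22
f 41 19 43
f 41 43 42
f 42 43 44
f 42 44 22
f 43 19 45
f 43 45 44
f 44 45 46
f 44 46 22
f 45 19 20
f 45 20 46
f 46 20 21
f 46 21 22
f 48 47 51
f 48 51 49
f 49 51 52
f 49 52 50
f 51 47 53
f 51 53 52
f 52 53 54
f 52 54 50
f 53 47 55
f 53 55 54
f 54 55 56
f 54 56 50
f 55 47 57
f 55 57 56
f 56 57 58
f 56 58 50
f 57 47 59
f 57 59 58
f 58 59 60
f 58 60 50
f 59 47 61
f 59 61 60
f 60 61 62
f 60 62 50
f 61 47 63
f 61 63 62
f 62 63 64
f 62 64 50
f 63 47 48
f 63 48 64
f 64 48 49
f 64 49 50
f 66 68 65
f 69 66 65
f 65 68 67
f 67 69 65
f 66 72 68
f 70 66 69
f 70 72 66
f 68 72 67
f 71 69 67
f 67 72 71
f 71 70 69
f 72 70 71



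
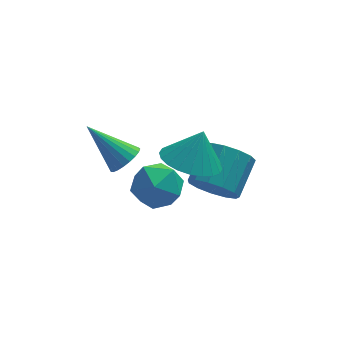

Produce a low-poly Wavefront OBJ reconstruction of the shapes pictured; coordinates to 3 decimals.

v -2.504 0.418 -1.324
v -2.041 0.746 -1.099
v -3.576 1.142 -0.176
v -2.132 0.9 -1.28
v -2.286 0.97 -1.469
v -2.479 0.944 -1.632
v -2.675 0.828 -1.742
v -2.842 0.641 -1.78
v -2.951 0.415 -1.74
v -2.982 0.19 -1.627
v -2.93 0.005 -1.462
v -2.805 -0.11 -1.273
v -2.628 -0.132 -1.093
v -2.429 -0.06 -0.953
v -2.243 0.095 -0.878
v -2.102 0.306 -0.879
v -2.031 0.536 -0.957
v 0.075 -0.404 -2.404
v 0.625 -0.977 -2.101
v 1.314 0.071 -1.372
v 0.765 0.644 -1.676
v 0.812 -0.814 -2.511
v 1.501 0.233 -1.782
v 0.765 -0.522 -2.887
v 1.454 0.526 -2.159
v 0.499 -0.192 -3.11
v 1.188 0.856 -2.382
v 0.098 0.071 -3.109
v 0.788 1.119 -2.38
v -0.309 0.183 -2.884
v 0.38 1.23 -2.156
v -0.595 0.109 -2.507
v 0.094 1.156 -1.778
v -0.668 -0.128 -2.097
v 0.022 0.919 -1.369
v -0.505 -0.453 -1.785
v 0.185 0.595 -1.056
v -0.157 -0.762 -1.669
v 0.532 0.286 -0.941
v 0.264 -0.957 -1.787
v 0.953 0.09 -1.059
v -0.65 -0.57 -0.689
v 0.271 -0.846 -0.965
v -0.23 -0.31 0.449
v 0.275 -0.466 -1.054
v 0.139 -0.102 -1.087
v -0.117 0.191 -1.059
v -0.455 0.368 -0.975
v -0.822 0.402 -0.848
v -1.163 0.288 -0.696
v -1.426 0.043 -0.543
v -1.57 -0.295 -0.412
v -1.575 -0.675 -0.324
v -1.439 -1.039 -0.291
v -1.182 -1.331 -0.318
v -0.845 -1.508 -0.402
v -0.477 -1.542 -0.53
v -0.137 -1.429 -0.681
v 0.126 -1.184 -0.834
v -2.555 -1 -1.449
v -2.09 -0.519 -0.81
v -1.33 -1.041 -2.31
v -0.865 -0.56 -1.671
v -1.122 -1.431 -1.497
v -1.879 -1.406 -0.965
v -1.541 -0.154 -2.155
v -2.298 -0.129 -1.623
v -1.464 0.004 -1.247
v -1.204 -0.785 -0.84
v -2.216 -0.775 -2.28
v -1.956 -1.564 -1.873
f 2 1 4
f 2 4 3
f 4 1 5
f 4 5 3
f 5 1 6
f 5 6 3
f 6 1 7
f 6 7 3
f 7 1 8
f 7 8 3
f 8 1 9
f 8 9 3
f 9 1 10
f 9 10 3
f 10 1 11
f 10 11 3
f 11 1 12
f 11 12 3
f 12 1 13
f 12 13 3
f 13 1 14
f 13 14 3
f 14 1 15
f 14 15 3
f 15 1 16
f 15 16 3
f 16 1 17
f 16 17 3
f 17 1 2
f 17 2 3
f 19 18 22
f 19 22 20
f 20 22 23
f 20 23 21
f 22 18 24
f 22 24 23
f 23 24 25
f 23 25 21
f 24 18 26
f 24 26 25
f 25 26 27
f 25 27 21
f 26 18 28
f 26 28 27
f 27 28 29
f 27 29 21
f 28 18 30
f 28 30 29
f 29 30 31
f 29 31 21
f 30 18 32
f 30 32 31
f 31 32 33
f 31 33 21
f 32 18 34
f 32 34 33
f 33 34 35
f 33 35 21
f 34 18 36
f 34 36 35
f 35 36 37
f 35 37 21
f 36 18 38
f 36 38 37
f 37 38 39
f 37 39 21
f 38 18 40
f 38 40 39
f 39 40 41
f 39 41 21
f 40 18 19
f 40 19 41
f 41 19 20
f 41 20 21
f 43 42 45
f 43 45 44
f 45 42 46
f 45 46 44
f 46 42 47
f 46 47 44
f 47 42 48
f 47 48 44
f 48 42 49
f 48 49 44
f 49 42 50
f 49 50 44
f 50 42 51
f 50 51 44
f 51 42 52
f 51 52 44
f 52 42 53
f 52 53 44
f 53 42 54
f 53 54 44
f 54 42 55
f 54 55 44
f 55 42 56
f 55 56 44
f 56 42 57
f 56 57 44
f 57 42 58
f 57 58 44
f 58 42 59
f 58 59 44
f 59 42 43
f 59 43 44
f 60 71 65
f 60 65 61
f 60 61 67
f 60 67 70
f 60 70 71
f 61 65 69
f 65 71 64
f 71 70 62
f 70 67 66
f 67 61 68
f 63 69 64
f 63 64 62
f 63 62 66
f 63 66 68
f 63 68 69
f 64 69 65
f 62 64 71
f 66 62 70
f 68 66 67
f 69 68 61



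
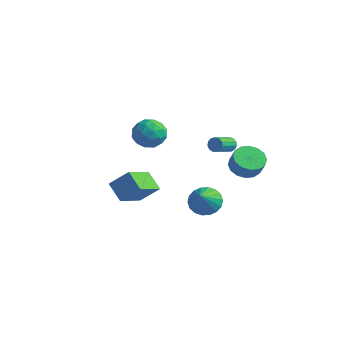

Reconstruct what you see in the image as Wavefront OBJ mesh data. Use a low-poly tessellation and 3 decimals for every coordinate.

v 3.705 0.046 -1.811
v 4.562 -0.035 -2.26
v 4.255 -1.146 -0.549
v 4.629 0.289 -1.983
v 4.513 0.565 -1.672
v 4.237 0.738 -1.388
v 3.856 0.774 -1.188
v 3.445 0.666 -1.112
v 3.086 0.435 -1.174
v 2.849 0.126 -1.362
v 2.782 -0.198 -1.639
v 2.898 -0.474 -1.95
v 3.174 -0.647 -2.234
v 3.555 -0.683 -2.433
v 3.966 -0.575 -2.51
v 4.325 -0.343 -2.448
v 1.231 -2.495 -1.427
v 1.388 -4.344 -0.465
v 0.188 -2.178 -0.647
v 0.345 -4.027 0.314
v 2.135 -1.913 -0.454
v 2.292 -3.762 0.507
v 1.092 -1.596 0.325
v 1.249 -3.445 1.287
v -1.788 0.608 1.489
v -1.373 1.137 2.312
v -0.247 0.583 0.728
v 0.168 1.112 1.551
v -0.154 0.107 1.673
v -1.106 0.122 2.143
v -0.514 1.598 0.897
v -1.466 1.613 1.367
v -0.586 1.748 1.946
v -0.364 0.827 2.425
v -1.256 0.893 0.615
v -1.034 -0.028 1.094
v -1.716 0.874 1.967
v 0.096 0.846 1.073
v -0.093 0.255 1.145
v 0.15 0.566 1.628
v -1.559 0.278 1.868
v -1.315 0.589 2.352
v -0.599 -0.016 1.976
v -0.305 1.131 0.688
v -0.061 1.442 1.172
v -1.77 1.154 1.412
v -1.527 1.465 1.895
v -1.021 1.736 1.064
v -1.009 1.545 2.235
v -0.104 1.53 1.788
v -0.504 1.816 1.404
v -1.064 1.824 1.68
v -0.879 1.003 2.517
v 0.027 0.989 2.07
v -0.162 0.398 2.142
v -0.722 0.407 2.419
v -0.416 1.363 2.302
v -1.647 0.731 0.97
v -0.741 0.717 0.523
v -0.898 1.313 0.621
v -1.458 1.322 0.898
v -1.516 0.19 1.252
v -0.611 0.175 0.805
v -0.556 -0.104 1.36
v -1.116 -0.096 1.636
v -1.204 0.357 0.738
v 2.257 4.163 0.201
v 2.534 3.981 -0.187
v 2.499 2.695 0.391
v 2.223 2.877 0.779
v 2.722 4.066 0.014
v 2.687 2.78 0.592
v 2.762 4.182 0.274
v 2.727 2.896 0.851
v 2.642 4.292 0.511
v 2.607 3.006 1.088
v 2.4 4.36 0.649
v 2.365 3.075 1.227
v 2.112 4.367 0.646
v 2.078 3.081 1.223
v 1.871 4.308 0.501
v 1.836 3.022 1.079
v 1.753 4.203 0.261
v 1.718 2.918 0.839
v 1.794 4.086 0.002
v 1.759 2.8 0.58
v 1.983 3.993 -0.194
v 1.948 2.707 0.384
v 2.259 3.954 -0.264
v 2.224 2.668 0.314
v 3.54 3.893 -0.949
v 4.096 3.227 -1.383
v 4.596 3.021 -0.425
v 4.04 3.687 0.009
v 4.352 3.657 -1.424
v 4.852 3.451 -0.466
v 4.39 4.151 -1.338
v 4.891 3.944 -0.38
v 4.201 4.575 -1.147
v 4.701 4.368 -0.19
v 3.834 4.816 -0.904
v 4.335 4.61 0.054
v 3.389 4.811 -0.672
v 3.889 4.604 0.285
v 2.984 4.559 -0.515
v 3.484 4.353 0.443
v 2.728 4.129 -0.474
v 3.228 3.923 0.484
v 2.689 3.636 -0.56
v 3.19 3.429 0.398
v 2.879 3.212 -0.75
v 3.379 3.005 0.207
v 3.245 2.97 -0.994
v 3.746 2.764 -0.036
v 3.691 2.976 -1.225
v 4.191 2.769 -0.268
f 2 1 4
f 2 4 3
f 4 1 5
f 4 5 3
f 5 1 6
f 5 6 3
f 6 1 7
f 6 7 3
f 7 1 8
f 7 8 3
f 8 1 9
f 8 9 3
f 9 1 10
f 9 10 3
f 10 1 11
f 10 11 3
f 11 1 12
f 11 12 3
f 12 1 13
f 12 13 3
f 13 1 14
f 13 14 3
f 14 1 15
f 14 15 3
f 15 1 16
f 15 16 3
f 16 1 2
f 16 2 3
f 18 20 17
f 21 18 17
f 17 20 19
f 19 21 17
f 18 24 20
f 22 18 21
f 22 24 18
f 20 24 19
f 23 21 19
f 19 24 23
f 23 22 21
f 24 22 23
f 25 62 41
f 62 36 65
f 41 65 30
f 62 65 41
f 25 41 37
f 41 30 42
f 37 42 26
f 41 42 37
f 25 37 46
f 37 26 47
f 46 47 32
f 37 47 46
f 25 46 58
f 46 32 61
f 58 61 35
f 46 61 58
f 25 58 62
f 58 35 66
f 62 66 36
f 58 66 62
f 26 42 53
f 42 30 56
f 53 56 34
f 42 56 53
f 30 65 43
f 65 36 64
f 43 64 29
f 65 64 43
f 36 66 63
f 66 35 59
f 63 59 27
f 66 59 63
f 35 61 60
f 61 32 48
f 60 48 31
f 61 48 60
f 32 47 52
f 47 26 49
f 52 49 33
f 47 49 52
f 28 54 40
f 54 34 55
f 40 55 29
f 54 55 40
f 28 40 38
f 40 29 39
f 38 39 27
f 40 39 38
f 28 38 45
f 38 27 44
f 45 44 31
f 38 44 45
f 28 45 50
f 45 31 51
f 50 51 33
f 45 51 50
f 28 50 54
f 50 33 57
f 54 57 34
f 50 57 54
f 29 55 43
f 55 34 56
f 43 56 30
f 55 56 43
f 27 39 63
f 39 29 64
f 63 64 36
f 39 64 63
f 31 44 60
f 44 27 59
f 60 59 35
f 44 59 60
f 33 51 52
f 51 31 48
f 52 48 32
f 51 48 52
f 34 57 53
f 57 33 49
f 53 49 26
f 57 49 53
f 68 67 71
f 68 71 69
f 69 71 72
f 69 72 70
f 71 67 73
f 71 73 72
f 72 73 74
f 72 74 70
f 73 67 75
f 73 75 74
f 74 75 76
f 74 76 70
f 75 67 77
f 75 77 76
f 76 77 78
f 76 78 70
f 77 67 79
f 77 79 78
f 78 79 80
f 78 80 70
f 79 67 81
f 79 81 80
f 80 81 82
f 80 82 70
f 81 67 83
f 81 83 82
f 82 83 84
f 82 84 70
f 83 67 85
f 83 85 84
f 84 85 86
f 84 86 70
f 85 67 87
f 85 87 86
f 86 87 88
f 86 88 70
f 87 67 89
f 87 89 88
f 88 89 90
f 88 90 70
f 89 67 68
f 89 68 90
f 90 68 69
f 90 69 70
f 92 91 95
f 92 95 93
f 93 95 96
f 93 96 94
f 95 91 97
f 95 97 96
f 96 97 98
f 96 98 94
f 97 91 99
f 97 99 98
f 98 99 100
f 98 100 94
f 99 91 101
f 99 101 100
f 100 101 102
f 100 102 94
f 101 91 103
f 101 103 102
f 102 103 104
f 102 104 94
f 103 91 105
f 103 105 104
f 104 105 106
f 104 106 94
f 105 91 107
f 105 107 106
f 106 107 108
f 106 108 94
f 107 91 109
f 107 109 108
f 108 109 110
f 108 110 94
f 109 91 111
f 109 111 110
f 110 111 112
f 110 112 94
f 111 91 113
f 111 113 112
f 112 113 114
f 112 114 94
f 113 91 115
f 113 115 114
f 114 115 116
f 114 116 94
f 115 91 92
f 115 92 116
f 116 92 93
f 116 93 94



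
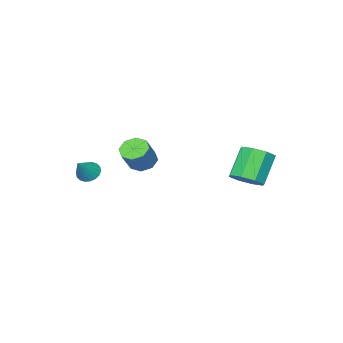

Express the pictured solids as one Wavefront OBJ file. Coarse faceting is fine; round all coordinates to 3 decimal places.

v -2.786 1.537 -1.963
v -2.05 1.088 -1.497
v -3.217 0.755 0.029
v -3.954 1.203 -0.437
v -2.074 1.824 -1.355
v -3.241 1.491 0.171
v -2.515 2.392 -1.569
v -3.682 2.058 -0.043
v -3.115 2.458 -2.013
v -4.283 2.125 -0.487
v -3.523 1.985 -2.429
v -4.69 1.652 -0.903
v -3.499 1.249 -2.571
v -4.666 0.916 -1.045
v -3.058 0.682 -2.357
v -4.225 0.348 -0.831
v -2.457 0.615 -1.913
v -3.625 0.282 -0.387
v 2.823 -4.121 -1.44
v 3.292 -4.484 -1.773
v 3.777 -3.839 -0.4
v 3.331 -4.205 -1.884
v 3.269 -3.91 -1.907
v 3.119 -3.656 -1.838
v 2.91 -3.495 -1.69
v 2.683 -3.458 -1.493
v 2.485 -3.552 -1.285
v 2.353 -3.759 -1.108
v 2.314 -4.038 -0.996
v 2.376 -4.333 -0.973
v 2.527 -4.587 -1.042
v 2.736 -4.748 -1.19
v 2.962 -4.785 -1.388
v 3.161 -4.691 -1.595
v -0.327 -3.48 -1.449
v 0.203 -3.064 -1.916
v 1.076 -2.784 -0.679
v 0.547 -3.2 -0.211
v -0.249 -2.697 -1.681
v 0.625 -2.418 -0.443
v -0.746 -2.789 -1.309
v 0.127 -2.509 -0.072
v -0.998 -3.286 -1.019
v -0.124 -3.006 0.218
v -0.856 -3.896 -0.981
v 0.017 -3.616 0.256
v -0.405 -4.262 -1.217
v 0.469 -3.983 0.021
v 0.093 -4.171 -1.588
v 0.966 -3.891 -0.351
v 0.344 -3.674 -1.878
v 1.218 -3.394 -0.641
f 2 1 5
f 2 5 3
f 3 5 6
f 3 6 4
f 5 1 7
f 5 7 6
f 6 7 8
f 6 8 4
f 7 1 9
f 7 9 8
f 8 9 10
f 8 10 4
f 9 1 11
f 9 11 10
f 10 11 12
f 10 12 4
f 11 1 13
f 11 13 12
f 12 13 14
f 12 14 4
f 13 1 15
f 13 15 14
f 14 15 16
f 14 16 4
f 15 1 17
f 15 17 16
f 16 17 18
f 16 18 4
f 17 1 2
f 17 2 18
f 18 2 3
f 18 3 4
f 20 19 22
f 20 22 21
f 22 19 23
f 22 23 21
f 23 19 24
f 23 24 21
f 24 19 25
f 24 25 21
f 25 19 26
f 25 26 21
f 26 19 27
f 26 27 21
f 27 19 28
f 27 28 21
f 28 19 29
f 28 29 21
f 29 19 30
f 29 30 21
f 30 19 31
f 30 31 21
f 31 19 32
f 31 32 21
f 32 19 33
f 32 33 21
f 33 19 34
f 33 34 21
f 34 19 20
f 34 20 21
f 36 35 39
f 36 39 37
f 37 39 40
f 37 40 38
f 39 35 41
f 39 41 40
f 40 41 42
f 40 42 38
f 41 35 43
f 41 43 42
f 42 43 44
f 42 44 38
f 43 35 45
f 43 45 44
f 44 45 46
f 44 46 38
f 45 35 47
f 45 47 46
f 46 47 48
f 46 48 38
f 47 35 49
f 47 49 48
f 48 49 50
f 48 50 38
f 49 35 51
f 49 51 50
f 50 51 52
f 50 52 38
f 51 35 36
f 51 36 52
f 52 36 37
f 52 37 38



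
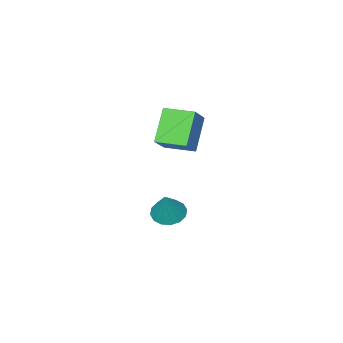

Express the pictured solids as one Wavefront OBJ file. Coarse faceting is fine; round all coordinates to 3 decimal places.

v -3.957 -0.21 3.607
v -2.876 0.419 4.605
v -2.925 0.422 2.091
v -1.844 1.051 3.089
v -3.196 -1.491 3.591
v -2.115 -0.862 4.589
v -2.164 -0.859 2.075
v -1.083 -0.23 3.073
v -2.673 -1.169 -2.478
v -2.274 -0.529 -2.871
v -2.027 -0.651 -0.982
v -2.667 -0.367 -2.758
v -3.062 -0.419 -2.57
v -3.352 -0.672 -2.357
v -3.46 -1.059 -2.177
v -3.357 -1.475 -2.077
v -3.071 -1.809 -2.085
v -2.678 -1.972 -2.198
v -2.284 -1.919 -2.386
v -1.994 -1.666 -2.599
v -1.886 -1.28 -2.779
v -1.988 -0.863 -2.879
f 2 4 1
f 5 2 1
f 1 4 3
f 3 5 1
f 2 8 4
f 6 2 5
f 6 8 2
f 4 8 3
f 7 5 3
f 3 8 7
f 7 6 5
f 8 6 7
f 10 9 12
f 10 12 11
f 12 9 13
f 12 13 11
f 13 9 14
f 13 14 11
f 14 9 15
f 14 15 11
f 15 9 16
f 15 16 11
f 16 9 17
f 16 17 11
f 17 9 18
f 17 18 11
f 18 9 19
f 18 19 11
f 19 9 20
f 19 20 11
f 20 9 21
f 20 21 11
f 21 9 22
f 21 22 11
f 22 9 10
f 22 10 11



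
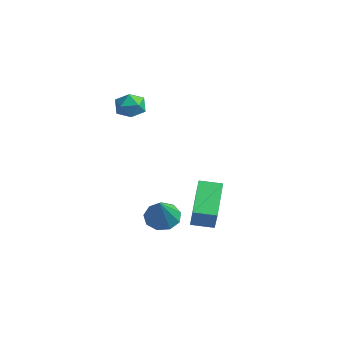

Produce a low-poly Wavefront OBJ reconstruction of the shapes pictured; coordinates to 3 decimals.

v -4.446 -1.151 3.558
v -3.704 -0.854 3.534
v -4.116 -2.046 2.686
v -3.374 -1.749 2.662
v -3.632 -2.126 3.317
v -3.837 -1.573 3.856
v -3.983 -1.327 2.364
v -4.188 -0.774 2.903
v -3.419 -0.963 2.796
v -3.202 -1.457 3.385
v -4.618 -1.443 2.835
v -4.401 -1.937 3.424
v 1.023 -1.586 -2.284
v 1.617 -1.864 -1.196
v -0.313 -0.349 -1.237
v 0.281 -0.626 -0.15
v 1.679 -0.754 -2.43
v 2.273 -1.031 -1.343
v 0.343 0.484 -1.384
v 0.937 0.206 -0.296
v -1.558 -1.307 -2.98
v -0.868 -1.36 -3.473
v -0.522 -2.153 -1.44
v -0.872 -0.851 -3.191
v -1.198 -0.556 -2.81
v -1.692 -0.613 -2.509
v -2.123 -0.994 -2.428
v -2.29 -1.522 -2.606
v -2.115 -1.949 -2.958
v -1.679 -2.077 -3.321
v -1.186 -1.844 -3.525
f 1 12 6
f 1 6 2
f 1 2 8
f 1 8 11
f 1 11 12
f 2 6 10
f 6 12 5
f 12 11 3
f 11 8 7
f 8 2 9
f 4 10 5
f 4 5 3
f 4 3 7
f 4 7 9
f 4 9 10
f 5 10 6
f 3 5 12
f 7 3 11
f 9 7 8
f 10 9 2
f 14 16 13
f 17 14 13
f 13 16 15
f 15 17 13
f 14 20 16
f 18 14 17
f 18 20 14
f 16 20 15
f 19 17 15
f 15 20 19
f 19 18 17
f 20 18 19
f 22 21 24
f 22 24 23
f 24 21 25
f 24 25 23
f 25 21 26
f 25 26 23
f 26 21 27
f 26 27 23
f 27 21 28
f 27 28 23
f 28 21 29
f 28 29 23
f 29 21 30
f 29 30 23
f 30 21 31
f 30 31 23
f 31 21 22
f 31 22 23



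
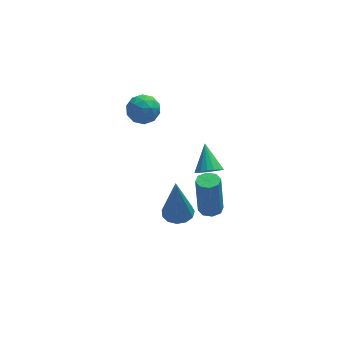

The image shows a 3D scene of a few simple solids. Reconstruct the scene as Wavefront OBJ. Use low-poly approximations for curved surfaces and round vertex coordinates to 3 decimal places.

v -0.258 -3.561 2.963
v 0.301 -3.542 2.928
v -0.242 -2.619 3.737
v 0.219 -3.379 2.732
v 0.028 -3.258 2.588
v -0.228 -3.206 2.53
v -0.492 -3.236 2.571
v -0.701 -3.34 2.702
v -0.809 -3.494 2.892
v -0.791 -3.665 3.099
v -0.65 -3.811 3.274
v -0.42 -3.9 3.378
v -0.152 -3.911 3.386
v 0.091 -3.843 3.298
v 0.255 -3.709 3.133
v 0.042 -2.546 -0.706
v 0.367 -2.922 -0.658
v 0.283 -2.771 1.113
v -0.042 -2.394 1.066
v 0.54 -2.582 -0.679
v 0.456 -2.431 1.092
v 0.421 -2.22 -0.716
v 0.337 -2.069 1.056
v 0.08 -2.049 -0.746
v -0.003 -1.898 1.025
v -0.283 -2.169 -0.753
v -0.367 -2.018 1.018
v -0.456 -2.509 -0.732
v -0.54 -2.358 1.039
v -0.337 -2.871 -0.696
v -0.421 -2.72 1.076
v 0.003 -3.042 -0.665
v -0.08 -2.891 1.106
v -0.892 -0.697 -2.812
v -0.54 -0.128 -2.765
v -1.008 -0.803 -0.648
v -0.904 -0.028 -2.78
v -1.263 -0.14 -2.805
v -1.505 -0.428 -2.832
v -1.552 -0.802 -2.853
v -1.389 -1.143 -2.861
v -1.069 -1.342 -2.853
v -0.692 -1.336 -2.833
v -0.378 -1.127 -2.806
v -0.228 -0.782 -2.781
v -0.288 -0.41 -2.765
v -2.399 1.976 1.673
v -1.711 2.099 1.443
v -1.989 1.221 2.497
v -1.301 1.344 2.267
v -1.674 1.877 2.612
v -1.928 2.343 2.102
v -1.772 0.977 1.838
v -2.026 1.443 1.328
v -1.324 1.482 1.545
v -1.263 2.038 2.023
v -2.437 1.282 1.917
v -2.376 1.838 2.395
v -2.091 2.104 1.485
v -1.609 1.216 2.455
v -1.828 1.529 2.657
v -1.424 1.602 2.522
v -2.219 2.247 1.873
v -1.814 2.319 1.738
v -1.792 2.189 2.425
v -1.886 1.001 2.202
v -1.481 1.073 2.067
v -2.276 1.718 1.418
v -1.872 1.791 1.283
v -1.908 1.131 1.515
v -1.459 1.813 1.41
v -1.218 1.37 1.895
v -1.495 1.154 1.642
v -1.644 1.428 1.343
v -1.423 2.14 1.691
v -1.182 1.696 2.176
v -1.402 2.009 2.379
v -1.551 2.283 2.079
v -1.195 1.777 1.751
v -2.518 1.624 1.764
v -2.277 1.18 2.249
v -2.149 1.037 1.861
v -2.298 1.311 1.561
v -2.482 1.95 2.045
v -2.241 1.507 2.53
v -2.056 1.892 2.597
v -2.205 2.166 2.298
v -2.505 1.543 2.189
f 2 1 4
f 2 4 3
f 4 1 5
f 4 5 3
f 5 1 6
f 5 6 3
f 6 1 7
f 6 7 3
f 7 1 8
f 7 8 3
f 8 1 9
f 8 9 3
f 9 1 10
f 9 10 3
f 10 1 11
f 10 11 3
f 11 1 12
f 11 12 3
f 12 1 13
f 12 13 3
f 13 1 14
f 13 14 3
f 14 1 15
f 14 15 3
f 15 1 2
f 15 2 3
f 17 16 20
f 17 20 18
f 18 20 21
f 18 21 19
f 20 16 22
f 20 22 21
f 21 22 23
f 21 23 19
f 22 16 24
f 22 24 23
f 23 24 25
f 23 25 19
f 24 16 26
f 24 26 25
f 25 26 27
f 25 27 19
f 26 16 28
f 26 28 27
f 27 28 29
f 27 29 19
f 28 16 30
f 28 30 29
f 29 30 31
f 29 31 19
f 30 16 32
f 30 32 31
f 31 32 33
f 31 33 19
f 32 16 17
f 32 17 33
f 33 17 18
f 33 18 19
f 35 34 37
f 35 37 36
f 37 34 38
f 37 38 36
f 38 34 39
f 38 39 36
f 39 34 40
f 39 40 36
f 40 34 41
f 40 41 36
f 41 34 42
f 41 42 36
f 42 34 43
f 42 43 36
f 43 34 44
f 43 44 36
f 44 34 45
f 44 45 36
f 45 34 46
f 45 46 36
f 46 34 35
f 46 35 36
f 47 84 63
f 84 58 87
f 63 87 52
f 84 87 63
f 47 63 59
f 63 52 64
f 59 64 48
f 63 64 59
f 47 59 68
f 59 48 69
f 68 69 54
f 59 69 68
f 47 68 80
f 68 54 83
f 80 83 57
f 68 83 80
f 47 80 84
f 80 57 88
f 84 88 58
f 80 88 84
f 48 64 75
f 64 52 78
f 75 78 56
f 64 78 75
f 52 87 65
f 87 58 86
f 65 86 51
f 87 86 65
f 58 88 85
f 88 57 81
f 85 81 49
f 88 81 85
f 57 83 82
f 83 54 70
f 82 70 53
f 83 70 82
f 54 69 74
f 69 48 71
f 74 71 55
f 69 71 74
f 50 76 62
f 76 56 77
f 62 77 51
f 76 77 62
f 50 62 60
f 62 51 61
f 60 61 49
f 62 61 60
f 50 60 67
f 60 49 66
f 67 66 53
f 60 66 67
f 50 67 72
f 67 53 73
f 72 73 55
f 67 73 72
f 50 72 76
f 72 55 79
f 76 79 56
f 72 79 76
f 51 77 65
f 77 56 78
f 65 78 52
f 77 78 65
f 49 61 85
f 61 51 86
f 85 86 58
f 61 86 85
f 53 66 82
f 66 49 81
f 82 81 57
f 66 81 82
f 55 73 74
f 73 53 70
f 74 70 54
f 73 70 74
f 56 79 75
f 79 55 71
f 75 71 48
f 79 71 75



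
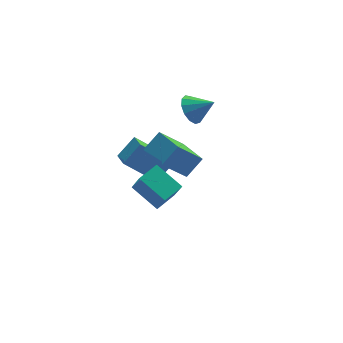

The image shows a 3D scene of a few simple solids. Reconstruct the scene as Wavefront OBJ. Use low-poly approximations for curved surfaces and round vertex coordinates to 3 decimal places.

v -2.001 -0.559 1.306
v -1.076 -0.224 2.156
v -2.436 1.106 1.123
v -1.511 1.44 1.973
v -0.689 -0.38 -0.193
v 0.236 -0.046 0.657
v -1.124 1.284 -0.376
v -0.199 1.619 0.474
v -3.21 2.01 -0.57
v -2.219 2.332 0.381
v -3.179 3.155 -0.99
v -2.188 3.477 -0.039
v -1.652 1.443 -2.001
v -0.661 1.765 -1.05
v -1.621 2.588 -2.421
v -0.63 2.91 -1.47
v -3.987 -2.1 1.593
v -3.827 -2.809 2.894
v -2.95 -1.508 1.788
v -2.79 -2.217 3.089
v -3.13 -3.343 0.811
v -2.97 -4.052 2.112
v -2.093 -2.751 1.006
v -1.933 -3.46 2.307
v 0.786 3.307 1.51
v 1.296 4.049 1.377
v 1.794 2.753 2.29
v 1.019 4.138 1.799
v 0.668 3.963 2.129
v 0.354 3.581 2.263
v 0.177 3.111 2.158
v 0.194 2.703 1.847
v 0.398 2.488 1.429
v 0.726 2.532 1.037
v 1.072 2.822 0.795
v 1.328 3.267 0.78
v 1.411 3.724 0.997
f 2 4 1
f 5 2 1
f 1 4 3
f 3 5 1
f 2 8 4
f 6 2 5
f 6 8 2
f 4 8 3
f 7 5 3
f 3 8 7
f 7 6 5
f 8 6 7
f 10 12 9
f 13 10 9
f 9 12 11
f 11 13 9
f 10 16 12
f 14 10 13
f 14 16 10
f 12 16 11
f 15 13 11
f 11 16 15
f 15 14 13
f 16 14 15
f 18 20 17
f 21 18 17
f 17 20 19
f 19 21 17
f 18 24 20
f 22 18 21
f 22 24 18
f 20 24 19
f 23 21 19
f 19 24 23
f 23 22 21
f 24 22 23
f 26 25 28
f 26 28 27
f 28 25 29
f 28 29 27
f 29 25 30
f 29 30 27
f 30 25 31
f 30 31 27
f 31 25 32
f 31 32 27
f 32 25 33
f 32 33 27
f 33 25 34
f 33 34 27
f 34 25 35
f 34 35 27
f 35 25 36
f 35 36 27
f 36 25 37
f 36 37 27
f 37 25 26
f 37 26 27

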